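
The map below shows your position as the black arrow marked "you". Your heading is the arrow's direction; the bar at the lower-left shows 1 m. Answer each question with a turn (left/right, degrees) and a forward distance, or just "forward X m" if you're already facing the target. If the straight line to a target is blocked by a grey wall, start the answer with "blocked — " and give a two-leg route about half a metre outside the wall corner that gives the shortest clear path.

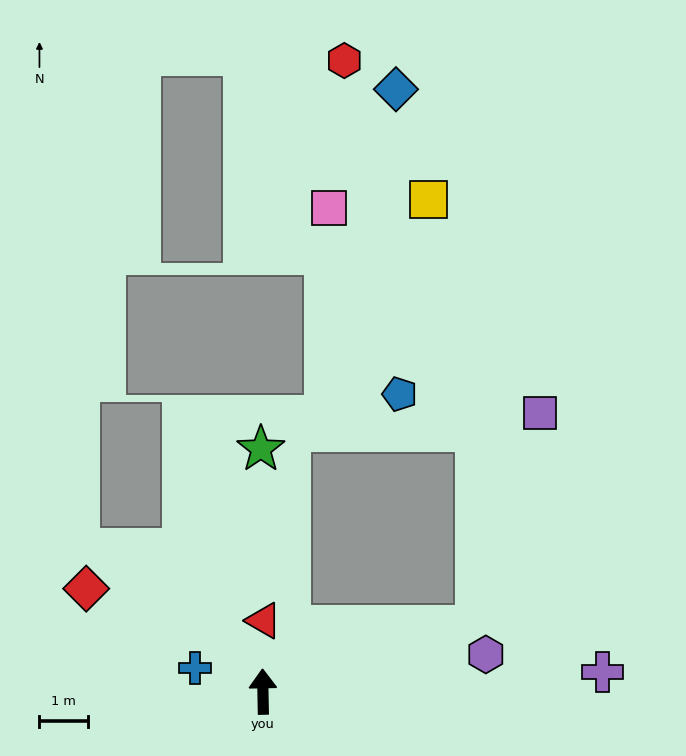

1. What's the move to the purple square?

blocked — turn right 74°, forward 4.6 m, then turn left 56°, forward 4.6 m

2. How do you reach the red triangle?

forward 1.5 m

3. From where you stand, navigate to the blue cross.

turn left 70°, forward 1.5 m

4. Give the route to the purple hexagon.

turn right 82°, forward 4.6 m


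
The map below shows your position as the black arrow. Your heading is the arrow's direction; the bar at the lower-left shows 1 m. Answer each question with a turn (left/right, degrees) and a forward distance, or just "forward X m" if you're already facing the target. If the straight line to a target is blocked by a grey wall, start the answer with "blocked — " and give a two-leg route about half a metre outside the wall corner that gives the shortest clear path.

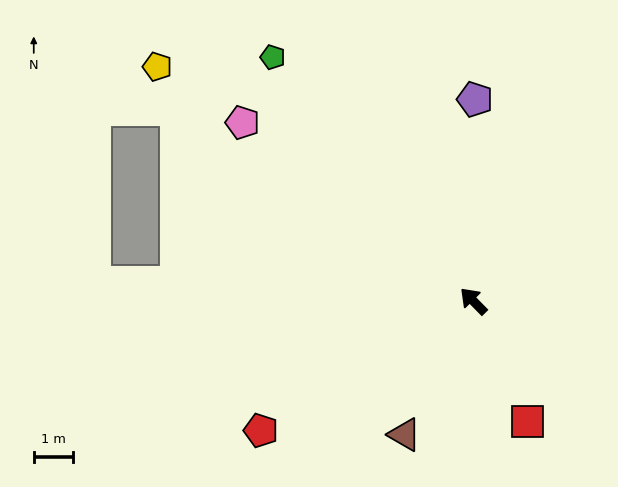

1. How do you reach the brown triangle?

turn left 108°, forward 3.8 m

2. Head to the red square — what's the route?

turn left 160°, forward 3.4 m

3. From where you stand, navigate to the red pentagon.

turn left 77°, forward 6.4 m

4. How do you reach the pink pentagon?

turn left 8°, forward 7.5 m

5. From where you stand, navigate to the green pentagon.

turn right 5°, forward 8.1 m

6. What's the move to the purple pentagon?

turn right 45°, forward 5.2 m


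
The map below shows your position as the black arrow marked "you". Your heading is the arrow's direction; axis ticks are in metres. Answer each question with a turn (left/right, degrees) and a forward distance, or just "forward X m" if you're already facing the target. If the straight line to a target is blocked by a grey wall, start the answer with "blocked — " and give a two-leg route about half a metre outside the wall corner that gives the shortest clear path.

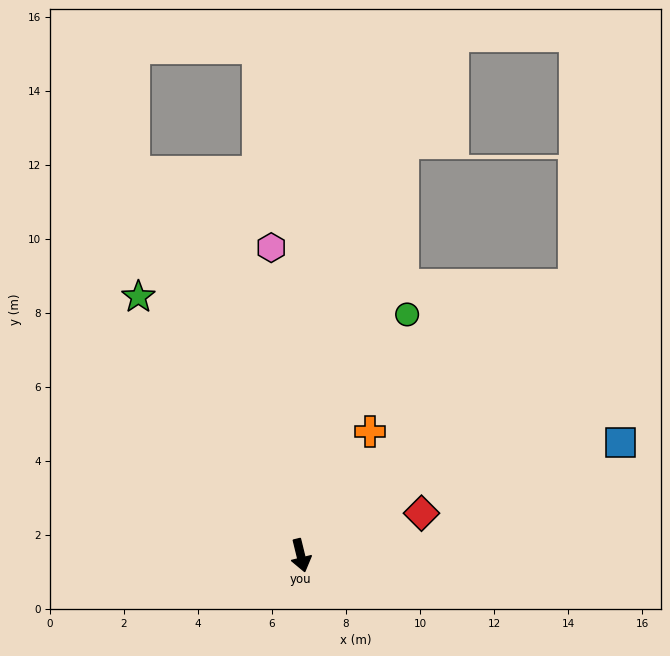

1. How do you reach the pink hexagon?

turn left 172°, forward 8.4 m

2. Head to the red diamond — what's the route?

turn left 96°, forward 3.5 m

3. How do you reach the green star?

turn right 162°, forward 8.2 m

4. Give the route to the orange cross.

turn left 137°, forward 3.8 m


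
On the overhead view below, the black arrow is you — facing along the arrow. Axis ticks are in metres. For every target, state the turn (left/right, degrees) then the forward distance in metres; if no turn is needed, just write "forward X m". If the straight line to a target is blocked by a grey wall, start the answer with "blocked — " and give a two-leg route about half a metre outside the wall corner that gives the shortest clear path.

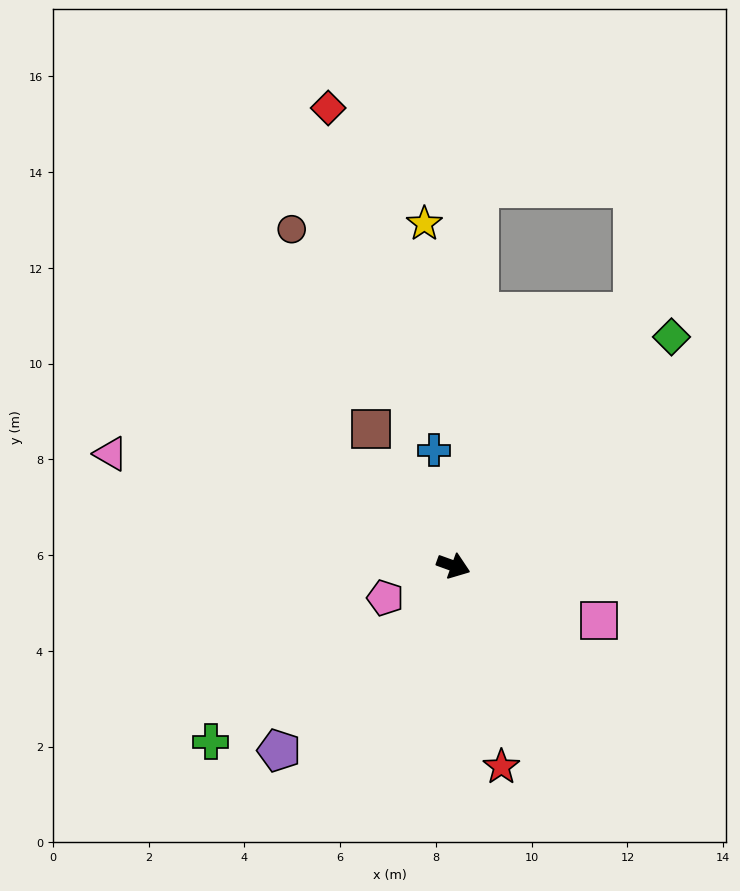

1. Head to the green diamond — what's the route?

turn left 66°, forward 6.6 m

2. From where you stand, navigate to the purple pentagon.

turn right 114°, forward 5.3 m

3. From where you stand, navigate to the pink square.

forward 3.3 m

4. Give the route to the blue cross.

turn left 119°, forward 2.5 m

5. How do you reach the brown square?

turn left 141°, forward 3.3 m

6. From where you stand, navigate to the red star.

turn right 57°, forward 4.3 m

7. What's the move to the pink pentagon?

turn right 135°, forward 1.6 m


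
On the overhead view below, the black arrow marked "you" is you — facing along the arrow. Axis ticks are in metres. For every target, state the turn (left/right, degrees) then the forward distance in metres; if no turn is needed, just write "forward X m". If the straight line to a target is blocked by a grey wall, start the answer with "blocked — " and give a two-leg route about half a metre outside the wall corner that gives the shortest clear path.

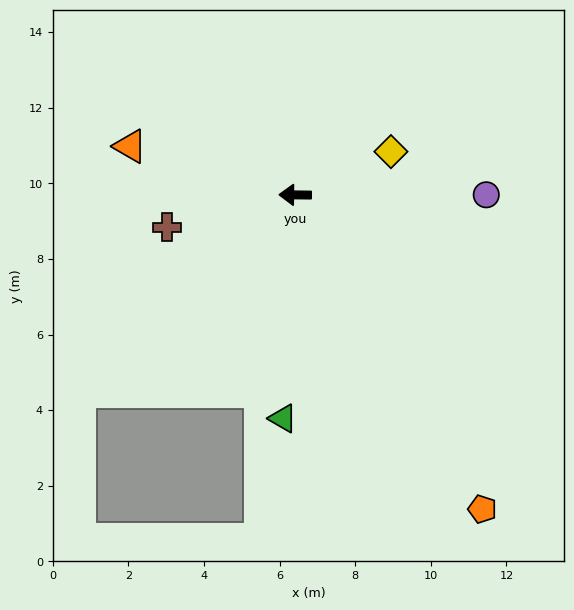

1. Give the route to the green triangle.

turn left 87°, forward 5.9 m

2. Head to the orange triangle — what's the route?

turn right 16°, forward 4.6 m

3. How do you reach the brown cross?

turn left 15°, forward 3.5 m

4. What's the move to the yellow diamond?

turn right 155°, forward 2.8 m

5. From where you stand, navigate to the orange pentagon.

turn left 121°, forward 9.7 m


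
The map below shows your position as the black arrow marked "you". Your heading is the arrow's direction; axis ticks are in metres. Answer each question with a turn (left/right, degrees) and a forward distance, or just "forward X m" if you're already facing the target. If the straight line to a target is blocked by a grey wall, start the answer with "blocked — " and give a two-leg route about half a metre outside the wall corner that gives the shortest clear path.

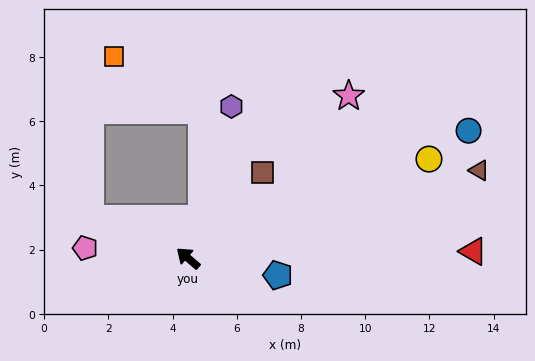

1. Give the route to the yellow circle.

turn right 117°, forward 8.1 m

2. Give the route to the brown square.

turn right 90°, forward 3.5 m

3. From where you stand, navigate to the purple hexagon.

turn right 65°, forward 4.9 m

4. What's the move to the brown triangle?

turn right 123°, forward 9.5 m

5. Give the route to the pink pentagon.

turn left 35°, forward 3.2 m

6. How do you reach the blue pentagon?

turn right 150°, forward 2.8 m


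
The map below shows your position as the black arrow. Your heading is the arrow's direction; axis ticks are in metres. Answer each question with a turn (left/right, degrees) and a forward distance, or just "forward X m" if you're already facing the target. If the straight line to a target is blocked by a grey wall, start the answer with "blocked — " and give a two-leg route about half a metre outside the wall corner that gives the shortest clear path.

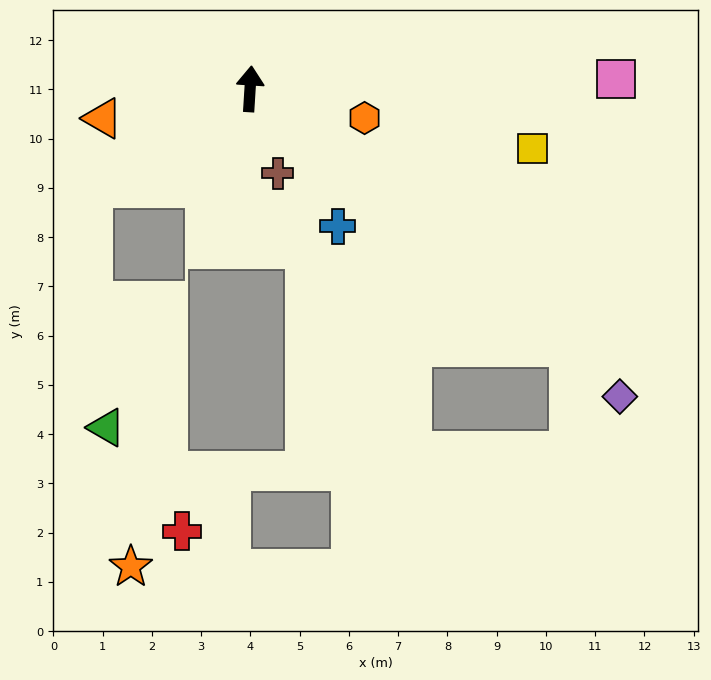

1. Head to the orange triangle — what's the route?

turn left 105°, forward 3.0 m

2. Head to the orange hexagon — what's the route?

turn right 101°, forward 2.4 m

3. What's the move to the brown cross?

turn right 158°, forward 1.8 m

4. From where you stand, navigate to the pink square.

turn right 85°, forward 7.4 m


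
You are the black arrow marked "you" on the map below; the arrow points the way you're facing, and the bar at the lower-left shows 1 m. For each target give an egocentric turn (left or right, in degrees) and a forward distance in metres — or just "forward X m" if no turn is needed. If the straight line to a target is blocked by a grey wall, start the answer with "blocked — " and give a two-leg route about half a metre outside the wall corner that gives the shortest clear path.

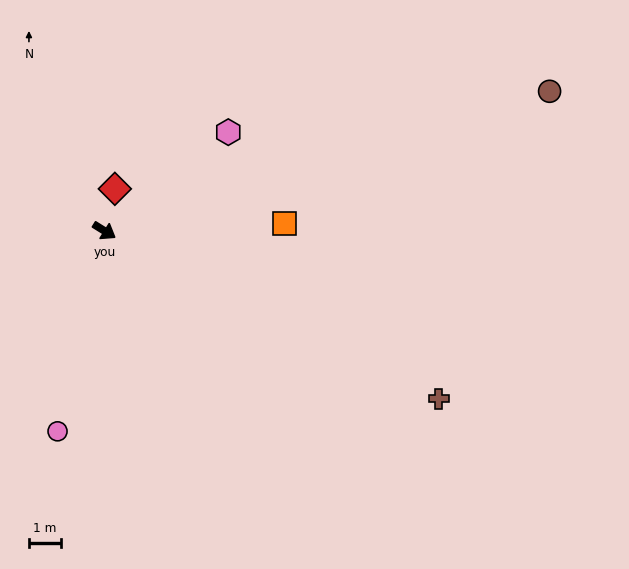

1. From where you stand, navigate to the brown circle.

turn left 49°, forward 14.6 m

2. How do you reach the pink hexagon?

turn left 70°, forward 4.9 m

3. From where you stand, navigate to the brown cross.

turn left 5°, forward 11.7 m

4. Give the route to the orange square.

turn left 34°, forward 5.6 m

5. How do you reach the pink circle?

turn right 71°, forward 6.4 m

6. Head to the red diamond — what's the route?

turn left 108°, forward 1.3 m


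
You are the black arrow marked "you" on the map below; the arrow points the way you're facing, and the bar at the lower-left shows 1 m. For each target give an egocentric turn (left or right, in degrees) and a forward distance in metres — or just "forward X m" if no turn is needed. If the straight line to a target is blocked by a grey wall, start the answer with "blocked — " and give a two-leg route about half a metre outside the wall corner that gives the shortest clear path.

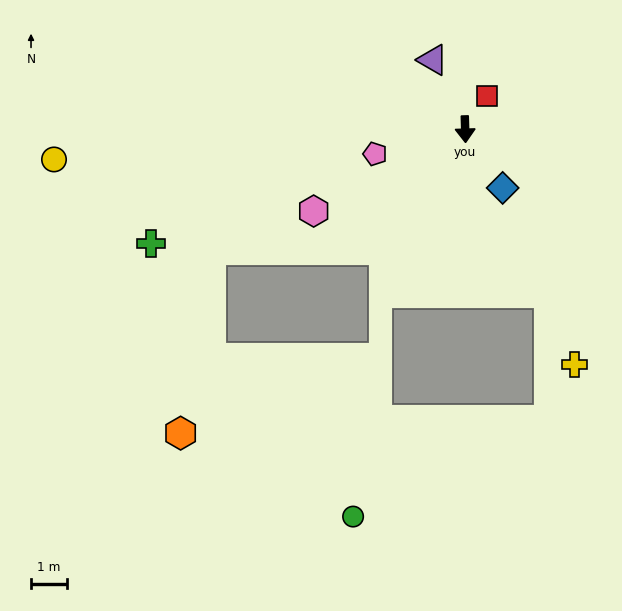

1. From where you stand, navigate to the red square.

turn left 145°, forward 1.1 m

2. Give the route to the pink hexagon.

turn right 63°, forward 4.9 m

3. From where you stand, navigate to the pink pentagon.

turn right 76°, forward 2.6 m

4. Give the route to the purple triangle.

turn right 157°, forward 2.2 m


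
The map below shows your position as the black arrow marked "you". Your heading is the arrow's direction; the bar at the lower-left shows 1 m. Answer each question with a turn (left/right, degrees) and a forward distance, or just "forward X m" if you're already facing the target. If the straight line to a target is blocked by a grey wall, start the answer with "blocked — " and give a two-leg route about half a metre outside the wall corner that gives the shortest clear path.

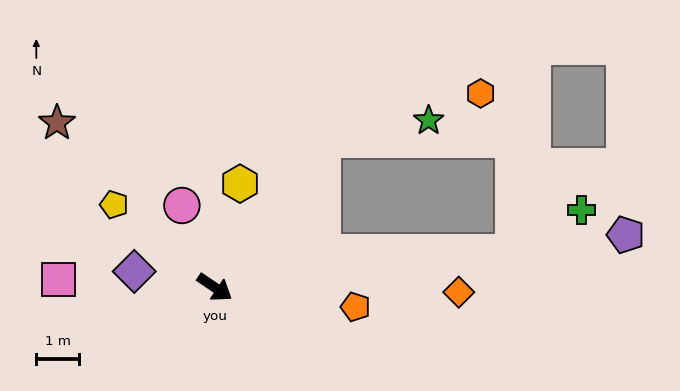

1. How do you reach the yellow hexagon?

turn left 110°, forward 2.5 m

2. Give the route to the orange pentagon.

turn left 26°, forward 3.3 m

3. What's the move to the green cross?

blocked — turn left 41°, forward 7.1 m, then turn left 25°, forward 1.9 m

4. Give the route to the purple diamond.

turn right 157°, forward 1.9 m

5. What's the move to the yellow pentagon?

turn left 175°, forward 3.1 m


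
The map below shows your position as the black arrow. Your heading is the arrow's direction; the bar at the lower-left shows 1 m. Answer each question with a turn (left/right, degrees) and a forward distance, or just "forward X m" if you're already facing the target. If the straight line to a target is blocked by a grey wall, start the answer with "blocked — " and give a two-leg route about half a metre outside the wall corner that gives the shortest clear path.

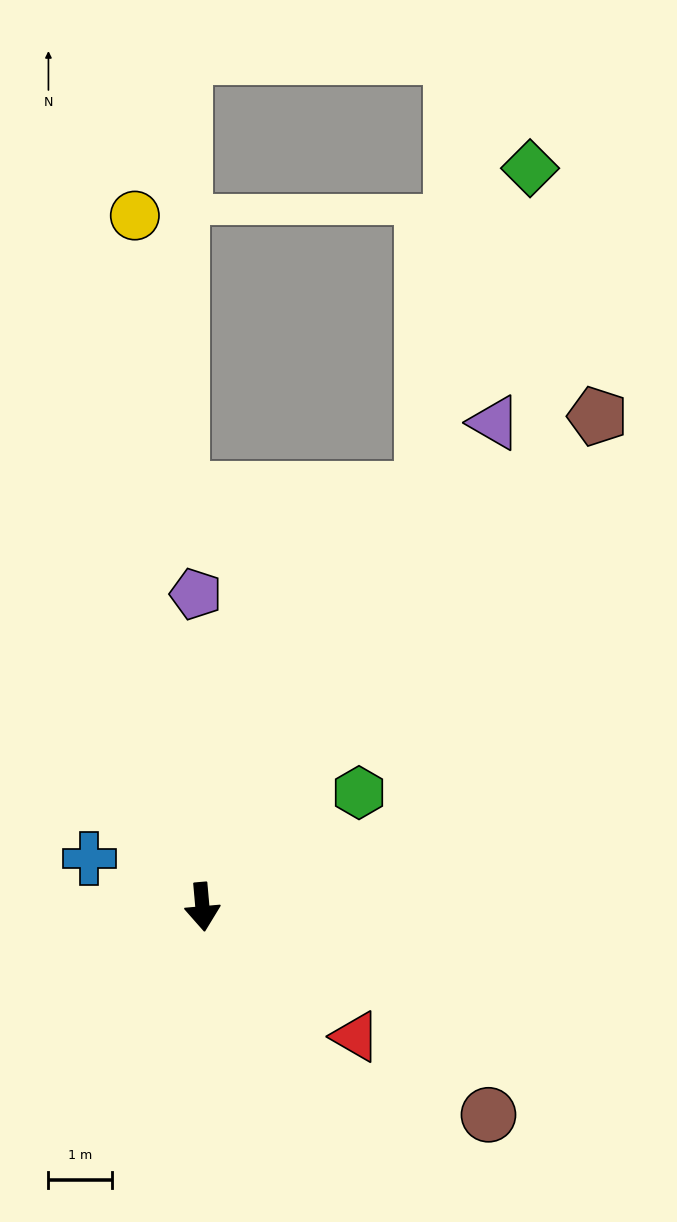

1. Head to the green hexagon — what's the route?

turn left 121°, forward 3.0 m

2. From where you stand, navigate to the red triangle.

turn left 45°, forward 3.1 m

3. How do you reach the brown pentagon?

turn left 136°, forward 9.9 m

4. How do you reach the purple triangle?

turn left 144°, forward 8.9 m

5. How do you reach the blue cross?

turn right 118°, forward 1.9 m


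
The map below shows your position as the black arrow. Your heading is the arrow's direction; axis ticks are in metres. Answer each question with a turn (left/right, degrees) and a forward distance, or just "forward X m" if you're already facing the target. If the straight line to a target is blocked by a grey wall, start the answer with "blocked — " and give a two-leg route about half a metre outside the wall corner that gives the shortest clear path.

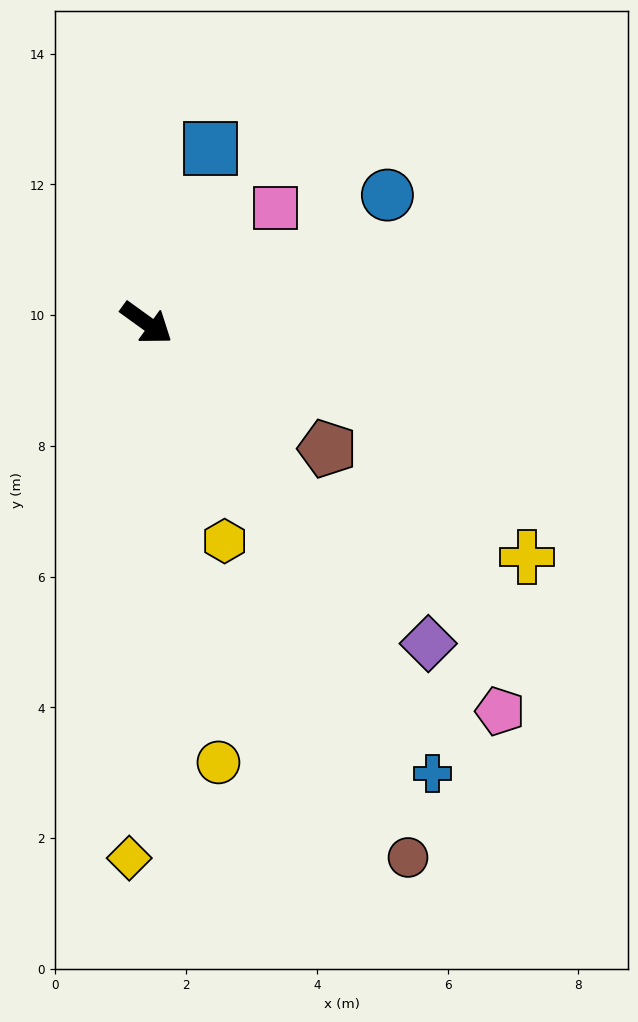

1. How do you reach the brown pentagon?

forward 3.4 m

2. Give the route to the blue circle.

turn left 64°, forward 4.2 m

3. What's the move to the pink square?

turn left 78°, forward 2.6 m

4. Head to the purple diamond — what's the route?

turn right 13°, forward 6.5 m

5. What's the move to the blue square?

turn left 106°, forward 2.8 m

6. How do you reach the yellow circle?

turn right 45°, forward 6.8 m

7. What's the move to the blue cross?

turn right 22°, forward 8.2 m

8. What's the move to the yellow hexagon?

turn right 34°, forward 3.5 m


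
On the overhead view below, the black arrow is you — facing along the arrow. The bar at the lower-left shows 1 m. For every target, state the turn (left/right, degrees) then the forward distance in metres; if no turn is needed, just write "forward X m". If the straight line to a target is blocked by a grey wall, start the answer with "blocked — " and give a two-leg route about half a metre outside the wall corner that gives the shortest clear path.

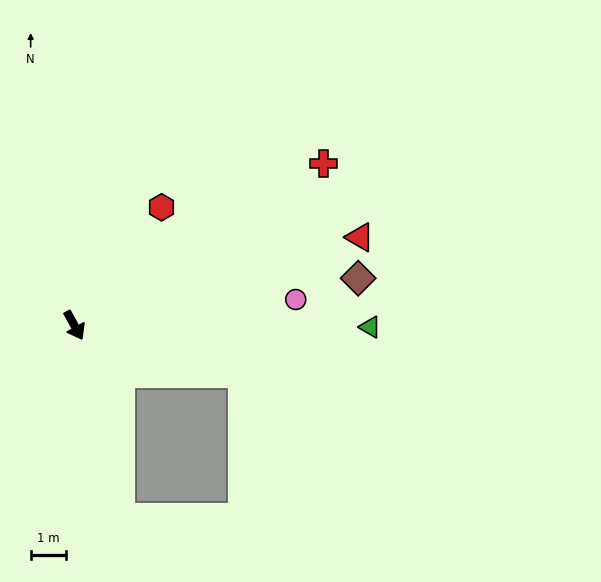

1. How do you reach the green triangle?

turn left 61°, forward 8.3 m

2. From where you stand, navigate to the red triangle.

turn left 78°, forward 8.4 m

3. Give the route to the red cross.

turn left 94°, forward 8.4 m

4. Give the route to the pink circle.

turn left 68°, forward 6.3 m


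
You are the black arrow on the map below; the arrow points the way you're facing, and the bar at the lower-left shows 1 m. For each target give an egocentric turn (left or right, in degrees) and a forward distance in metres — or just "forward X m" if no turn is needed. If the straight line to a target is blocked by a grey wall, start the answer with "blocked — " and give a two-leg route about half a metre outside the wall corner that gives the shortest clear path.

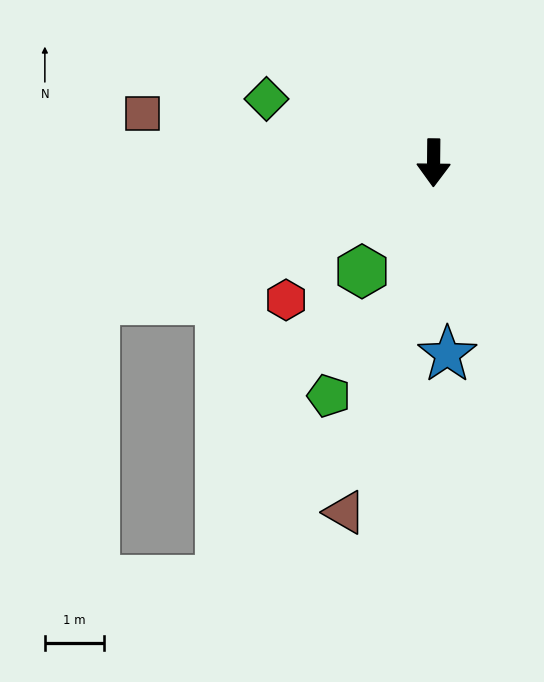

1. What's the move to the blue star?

turn left 5°, forward 3.2 m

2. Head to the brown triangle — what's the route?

turn right 14°, forward 6.1 m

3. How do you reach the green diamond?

turn right 110°, forward 3.0 m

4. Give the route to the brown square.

turn right 99°, forward 5.0 m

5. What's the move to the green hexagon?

turn right 33°, forward 2.2 m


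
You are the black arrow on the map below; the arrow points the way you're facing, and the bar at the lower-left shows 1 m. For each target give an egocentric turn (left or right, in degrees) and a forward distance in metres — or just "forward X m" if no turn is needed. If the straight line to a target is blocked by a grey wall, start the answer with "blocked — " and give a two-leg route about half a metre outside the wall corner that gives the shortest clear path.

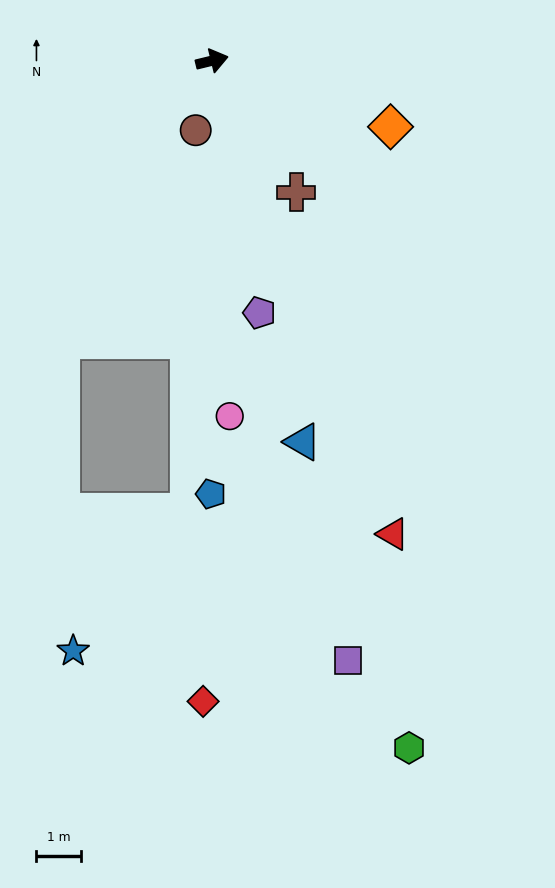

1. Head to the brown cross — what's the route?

turn right 71°, forward 3.5 m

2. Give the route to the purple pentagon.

turn right 93°, forward 5.8 m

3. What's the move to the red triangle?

turn right 83°, forward 11.4 m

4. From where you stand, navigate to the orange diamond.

turn right 34°, forward 4.3 m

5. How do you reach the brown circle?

turn right 117°, forward 1.6 m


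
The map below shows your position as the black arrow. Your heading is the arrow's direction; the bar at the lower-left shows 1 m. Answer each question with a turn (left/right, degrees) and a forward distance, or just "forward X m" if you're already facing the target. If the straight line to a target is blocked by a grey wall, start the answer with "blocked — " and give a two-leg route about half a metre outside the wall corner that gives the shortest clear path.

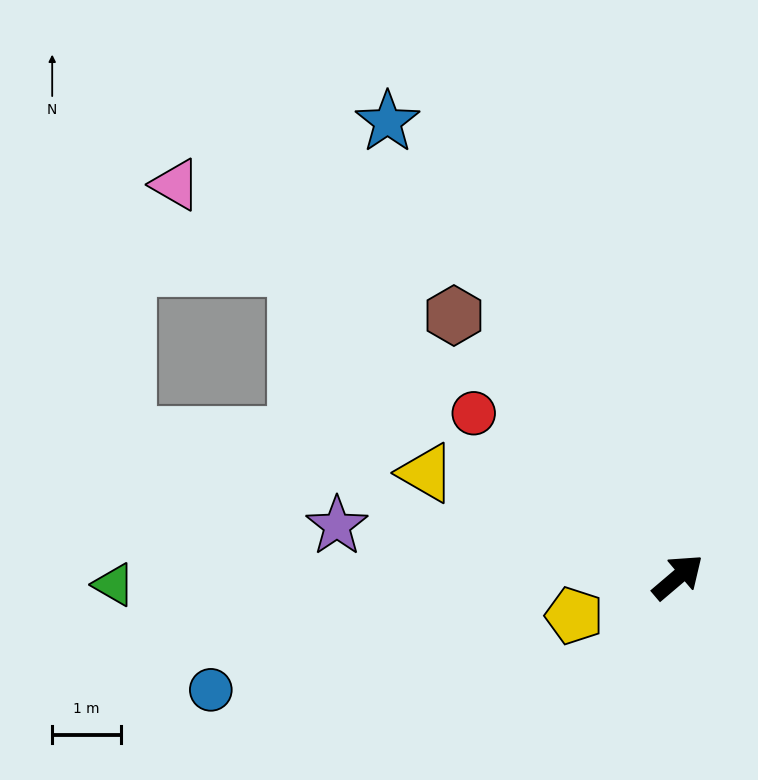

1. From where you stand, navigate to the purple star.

turn left 131°, forward 5.0 m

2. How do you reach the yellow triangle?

turn left 117°, forward 4.0 m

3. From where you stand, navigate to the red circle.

turn left 101°, forward 3.8 m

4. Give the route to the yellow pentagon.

turn left 160°, forward 1.6 m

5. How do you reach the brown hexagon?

turn left 90°, forward 5.0 m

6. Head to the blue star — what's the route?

turn left 82°, forward 7.9 m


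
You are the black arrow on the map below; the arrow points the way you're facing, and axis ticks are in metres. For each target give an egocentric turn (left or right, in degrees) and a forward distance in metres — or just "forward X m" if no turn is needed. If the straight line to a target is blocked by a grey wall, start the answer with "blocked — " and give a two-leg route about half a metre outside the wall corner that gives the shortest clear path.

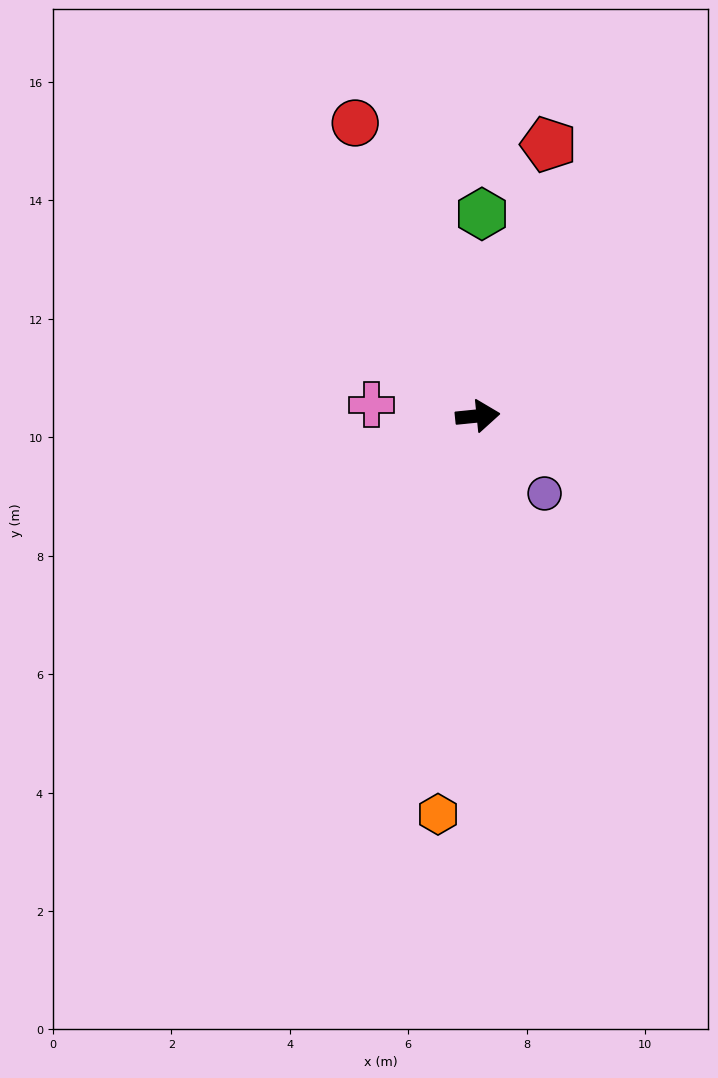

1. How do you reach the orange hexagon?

turn right 101°, forward 6.8 m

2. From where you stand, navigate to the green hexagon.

turn left 83°, forward 3.4 m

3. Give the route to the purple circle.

turn right 55°, forward 1.7 m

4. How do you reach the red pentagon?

turn left 70°, forward 4.7 m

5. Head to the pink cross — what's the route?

turn left 168°, forward 1.8 m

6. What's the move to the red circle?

turn left 107°, forward 5.4 m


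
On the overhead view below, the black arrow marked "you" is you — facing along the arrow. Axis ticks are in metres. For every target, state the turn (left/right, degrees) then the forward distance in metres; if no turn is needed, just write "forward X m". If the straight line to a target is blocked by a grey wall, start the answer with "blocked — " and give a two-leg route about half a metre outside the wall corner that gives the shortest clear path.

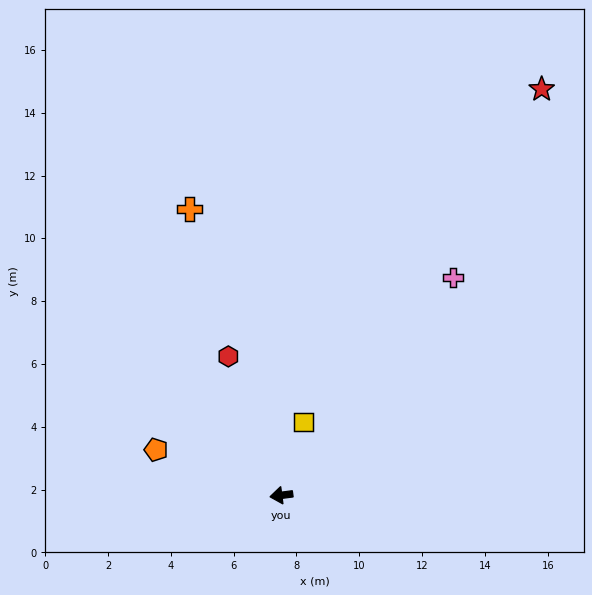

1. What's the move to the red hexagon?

turn right 76°, forward 4.7 m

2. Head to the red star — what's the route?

turn right 130°, forward 15.4 m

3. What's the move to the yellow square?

turn right 114°, forward 2.4 m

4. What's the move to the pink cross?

turn right 136°, forward 8.8 m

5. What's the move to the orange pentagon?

turn right 27°, forward 4.2 m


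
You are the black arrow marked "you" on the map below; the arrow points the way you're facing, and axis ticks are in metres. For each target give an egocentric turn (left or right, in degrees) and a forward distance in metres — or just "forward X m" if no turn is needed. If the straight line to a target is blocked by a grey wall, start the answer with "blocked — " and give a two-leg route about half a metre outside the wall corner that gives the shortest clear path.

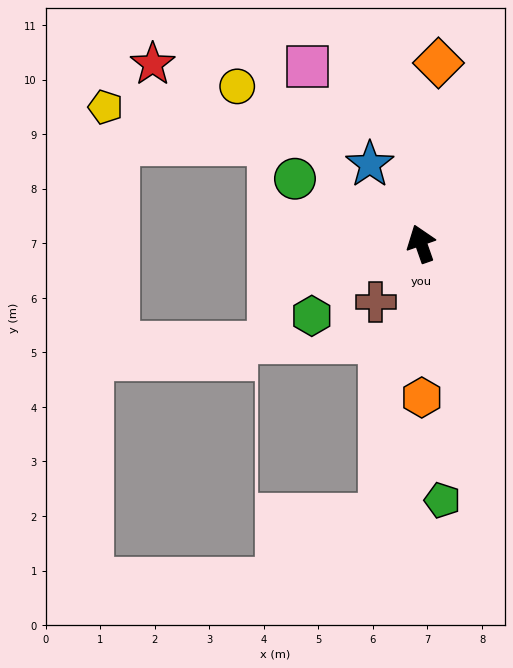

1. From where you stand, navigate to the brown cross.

turn left 123°, forward 1.4 m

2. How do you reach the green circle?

turn left 43°, forward 2.6 m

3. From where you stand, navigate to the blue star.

turn left 14°, forward 1.7 m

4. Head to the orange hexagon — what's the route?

turn left 161°, forward 2.8 m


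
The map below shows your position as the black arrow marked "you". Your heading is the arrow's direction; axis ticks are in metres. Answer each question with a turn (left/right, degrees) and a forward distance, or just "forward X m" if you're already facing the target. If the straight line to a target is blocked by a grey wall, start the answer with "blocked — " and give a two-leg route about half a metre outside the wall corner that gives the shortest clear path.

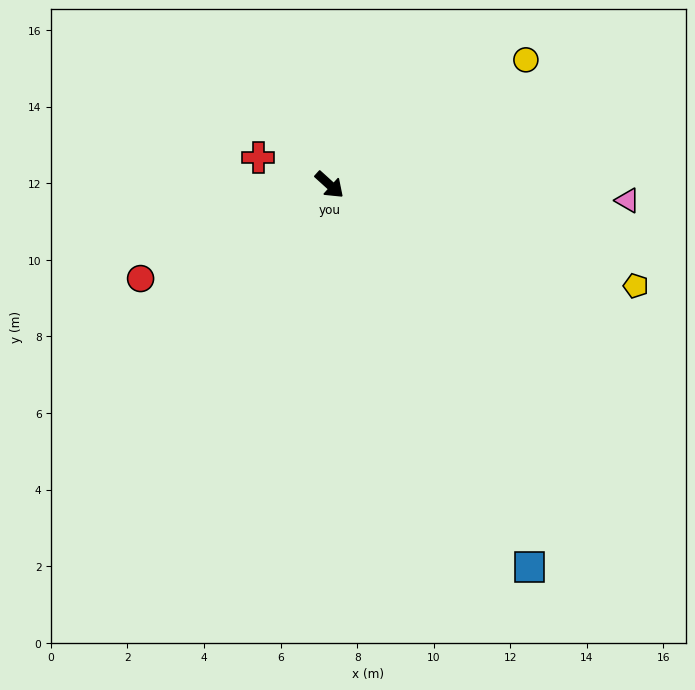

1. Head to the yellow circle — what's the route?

turn left 75°, forward 6.1 m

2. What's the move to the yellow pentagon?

turn left 24°, forward 8.4 m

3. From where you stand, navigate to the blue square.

turn right 20°, forward 11.3 m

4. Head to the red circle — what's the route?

turn right 111°, forward 5.5 m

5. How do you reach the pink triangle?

turn left 39°, forward 7.8 m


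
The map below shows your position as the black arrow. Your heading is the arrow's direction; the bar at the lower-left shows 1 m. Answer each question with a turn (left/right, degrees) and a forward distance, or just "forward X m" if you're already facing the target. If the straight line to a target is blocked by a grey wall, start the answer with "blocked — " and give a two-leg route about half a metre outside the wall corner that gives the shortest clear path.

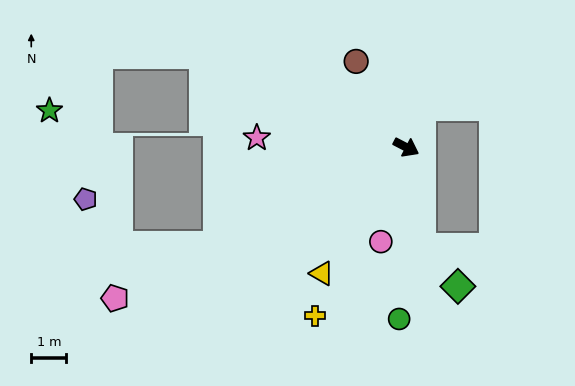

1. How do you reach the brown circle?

turn left 148°, forward 2.8 m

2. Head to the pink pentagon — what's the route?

turn right 125°, forward 9.3 m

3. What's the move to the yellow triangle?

turn right 96°, forward 4.3 m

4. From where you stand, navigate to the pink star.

turn right 156°, forward 4.3 m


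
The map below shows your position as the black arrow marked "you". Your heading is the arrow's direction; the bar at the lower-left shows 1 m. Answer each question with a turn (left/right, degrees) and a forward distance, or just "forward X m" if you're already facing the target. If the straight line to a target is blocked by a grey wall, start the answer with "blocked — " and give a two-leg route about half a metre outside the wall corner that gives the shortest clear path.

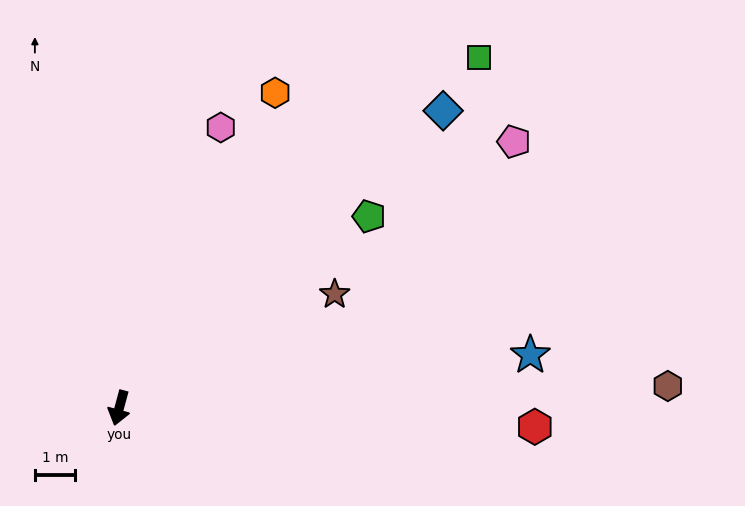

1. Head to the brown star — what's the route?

turn left 133°, forward 6.1 m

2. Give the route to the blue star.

turn left 112°, forward 10.4 m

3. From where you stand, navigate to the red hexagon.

turn left 103°, forward 10.4 m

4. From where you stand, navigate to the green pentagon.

turn left 143°, forward 7.9 m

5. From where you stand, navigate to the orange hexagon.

turn left 169°, forward 8.8 m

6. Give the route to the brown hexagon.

turn left 107°, forward 13.8 m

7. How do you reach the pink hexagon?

turn left 175°, forward 7.5 m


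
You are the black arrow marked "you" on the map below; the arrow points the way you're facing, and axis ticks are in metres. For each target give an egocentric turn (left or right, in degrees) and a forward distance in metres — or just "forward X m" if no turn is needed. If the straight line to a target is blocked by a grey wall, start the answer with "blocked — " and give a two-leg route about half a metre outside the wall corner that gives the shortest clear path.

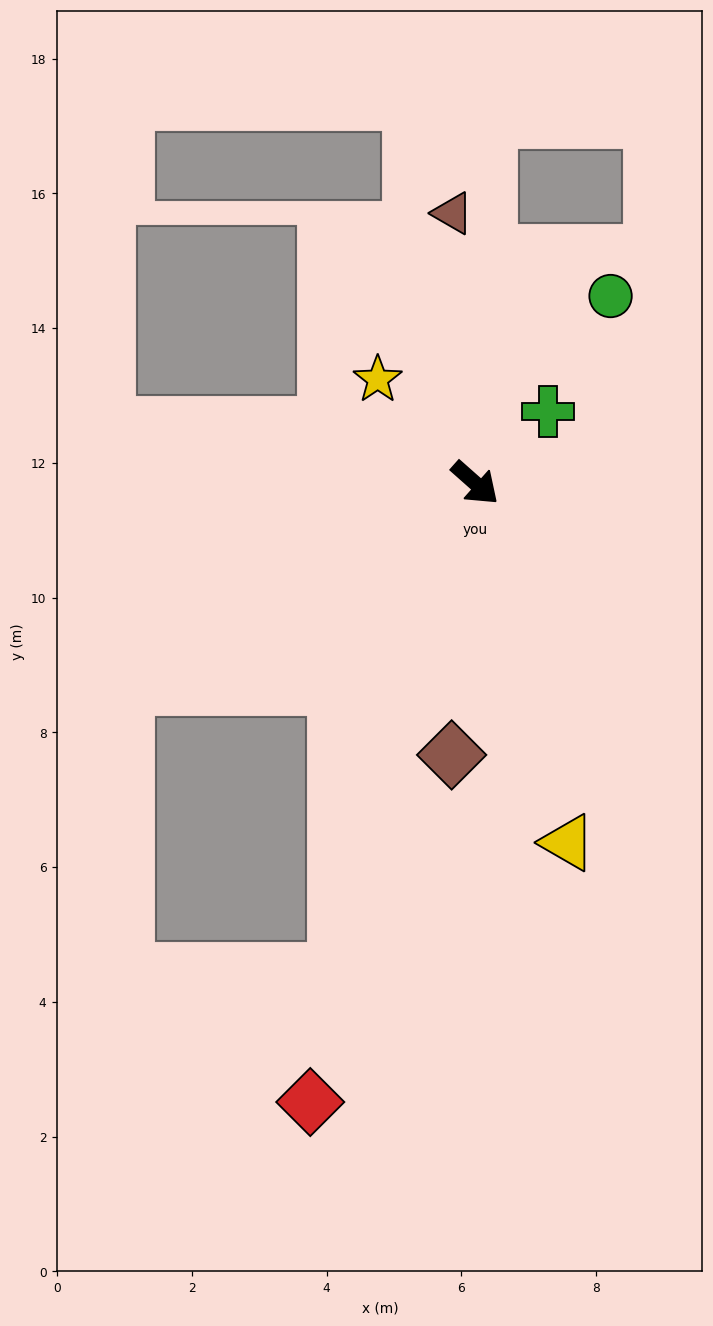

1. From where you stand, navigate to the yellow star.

turn left 175°, forward 2.1 m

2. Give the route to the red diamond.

turn right 63°, forward 9.5 m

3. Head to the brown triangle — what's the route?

turn left 136°, forward 4.0 m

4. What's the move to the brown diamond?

turn right 53°, forward 4.0 m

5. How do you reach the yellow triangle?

turn right 34°, forward 5.5 m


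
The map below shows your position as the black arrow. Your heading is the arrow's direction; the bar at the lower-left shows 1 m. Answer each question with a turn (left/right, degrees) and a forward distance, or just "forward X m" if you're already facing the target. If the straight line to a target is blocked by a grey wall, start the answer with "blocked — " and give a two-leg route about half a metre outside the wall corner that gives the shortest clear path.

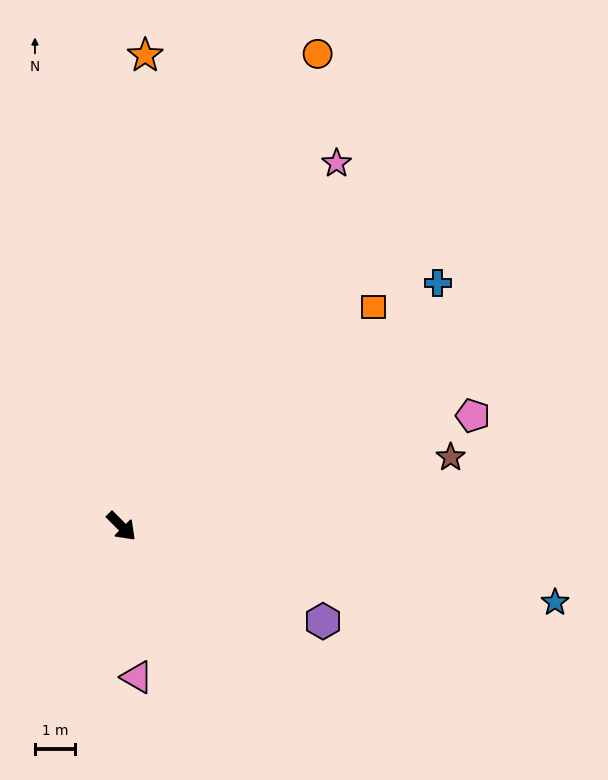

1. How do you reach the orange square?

turn left 86°, forward 8.3 m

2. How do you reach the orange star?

turn left 132°, forward 11.7 m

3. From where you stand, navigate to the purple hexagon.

turn left 20°, forward 5.5 m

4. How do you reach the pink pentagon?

turn left 63°, forward 9.2 m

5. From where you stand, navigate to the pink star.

turn left 104°, forward 10.5 m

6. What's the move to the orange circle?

turn left 113°, forward 12.7 m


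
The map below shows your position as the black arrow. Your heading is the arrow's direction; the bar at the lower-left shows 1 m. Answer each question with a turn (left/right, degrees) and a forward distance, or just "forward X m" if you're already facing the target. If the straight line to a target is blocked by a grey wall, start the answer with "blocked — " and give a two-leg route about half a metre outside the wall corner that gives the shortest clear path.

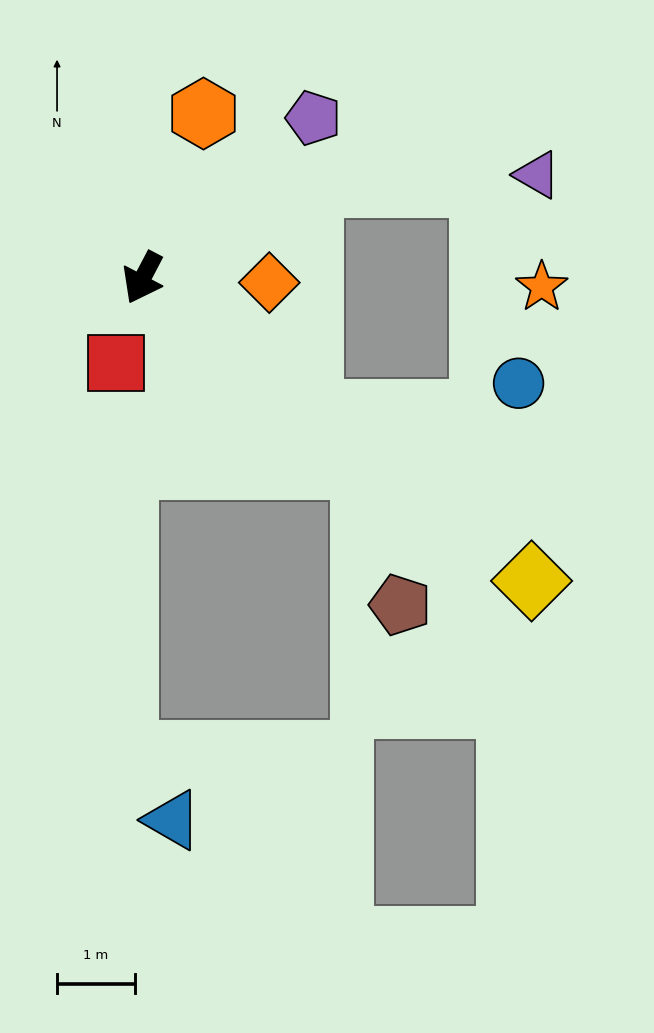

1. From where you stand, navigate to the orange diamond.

turn left 116°, forward 1.6 m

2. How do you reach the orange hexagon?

turn right 173°, forward 2.3 m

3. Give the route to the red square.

turn left 10°, forward 1.2 m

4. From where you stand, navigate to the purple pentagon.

turn left 161°, forward 3.0 m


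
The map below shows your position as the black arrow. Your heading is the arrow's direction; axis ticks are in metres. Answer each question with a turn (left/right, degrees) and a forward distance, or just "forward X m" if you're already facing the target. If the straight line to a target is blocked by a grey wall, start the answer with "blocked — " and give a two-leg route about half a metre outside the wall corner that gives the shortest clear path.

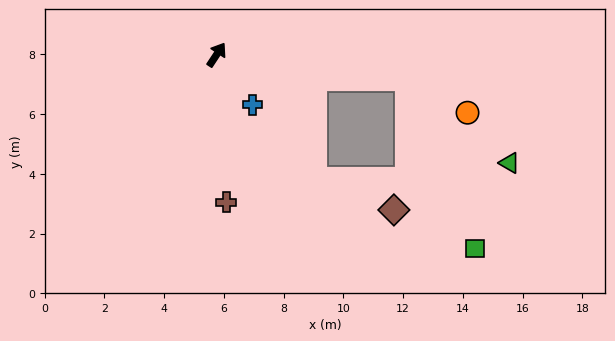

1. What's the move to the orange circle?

blocked — turn right 64°, forward 6.4 m, then turn right 22°, forward 2.3 m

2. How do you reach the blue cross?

turn right 111°, forward 2.1 m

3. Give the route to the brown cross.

turn right 143°, forward 4.9 m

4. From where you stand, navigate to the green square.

blocked — turn right 64°, forward 6.4 m, then turn right 61°, forward 6.1 m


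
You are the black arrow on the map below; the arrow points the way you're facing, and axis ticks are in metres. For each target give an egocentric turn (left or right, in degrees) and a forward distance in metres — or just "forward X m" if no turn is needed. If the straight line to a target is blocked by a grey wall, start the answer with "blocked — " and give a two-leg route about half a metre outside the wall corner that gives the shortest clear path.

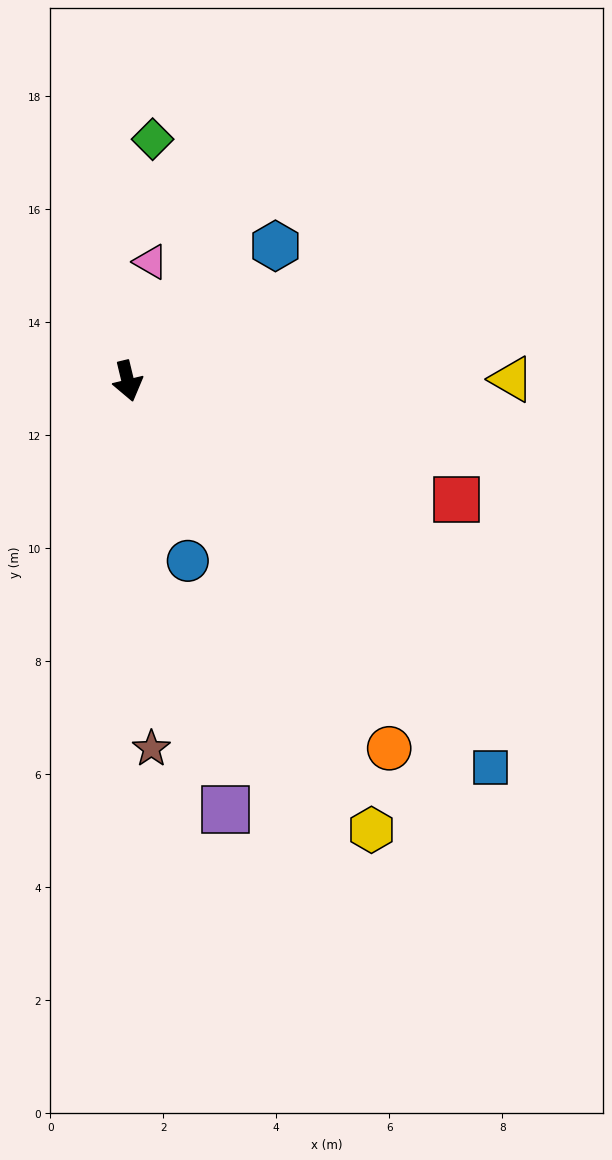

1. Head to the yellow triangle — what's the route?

turn left 77°, forward 6.8 m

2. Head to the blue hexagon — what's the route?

turn left 119°, forward 3.5 m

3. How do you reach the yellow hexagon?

turn left 15°, forward 9.0 m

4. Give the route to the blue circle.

turn left 5°, forward 3.4 m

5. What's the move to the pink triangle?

turn left 156°, forward 2.1 m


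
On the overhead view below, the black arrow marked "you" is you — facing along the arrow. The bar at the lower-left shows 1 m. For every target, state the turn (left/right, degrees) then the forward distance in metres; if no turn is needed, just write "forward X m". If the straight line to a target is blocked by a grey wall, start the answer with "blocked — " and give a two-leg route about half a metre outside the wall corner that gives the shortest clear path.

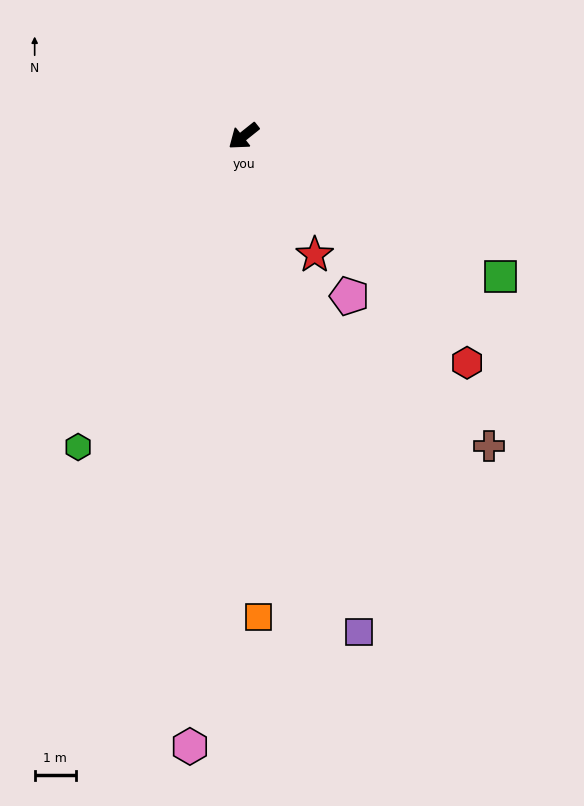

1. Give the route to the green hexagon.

turn left 23°, forward 8.5 m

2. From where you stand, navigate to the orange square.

turn left 53°, forward 11.7 m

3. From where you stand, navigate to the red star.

turn left 82°, forward 3.4 m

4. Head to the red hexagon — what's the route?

turn left 96°, forward 7.7 m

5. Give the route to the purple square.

turn left 64°, forward 12.3 m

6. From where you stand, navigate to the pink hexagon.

turn left 46°, forward 14.9 m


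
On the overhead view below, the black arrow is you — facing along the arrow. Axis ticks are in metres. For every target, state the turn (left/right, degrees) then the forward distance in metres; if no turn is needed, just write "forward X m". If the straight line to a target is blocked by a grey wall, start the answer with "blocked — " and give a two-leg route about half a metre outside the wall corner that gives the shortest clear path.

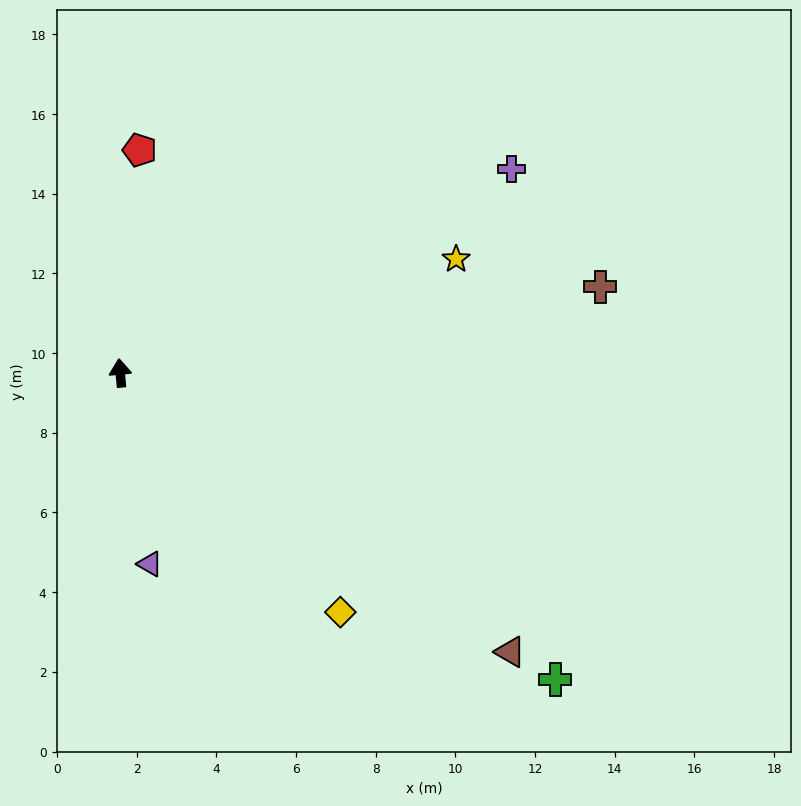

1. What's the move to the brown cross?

turn right 85°, forward 12.2 m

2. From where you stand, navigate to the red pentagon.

turn right 10°, forward 5.6 m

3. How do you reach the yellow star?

turn right 77°, forward 8.9 m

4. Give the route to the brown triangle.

turn right 131°, forward 12.0 m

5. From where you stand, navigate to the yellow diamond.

turn right 143°, forward 8.2 m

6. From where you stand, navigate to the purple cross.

turn right 68°, forward 11.1 m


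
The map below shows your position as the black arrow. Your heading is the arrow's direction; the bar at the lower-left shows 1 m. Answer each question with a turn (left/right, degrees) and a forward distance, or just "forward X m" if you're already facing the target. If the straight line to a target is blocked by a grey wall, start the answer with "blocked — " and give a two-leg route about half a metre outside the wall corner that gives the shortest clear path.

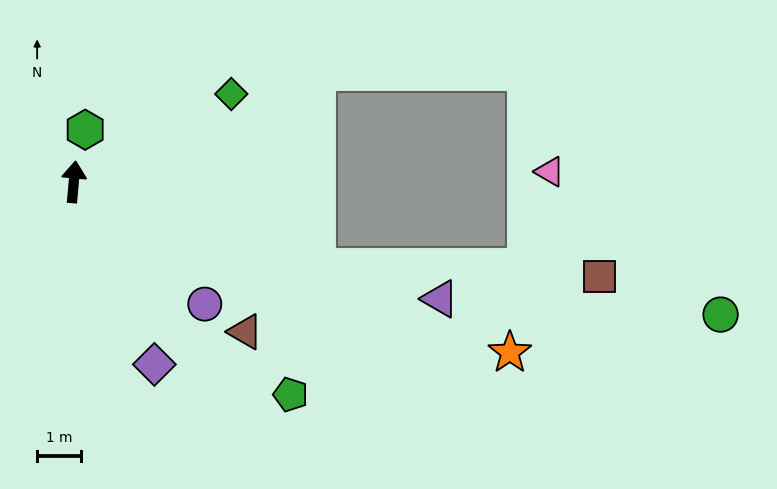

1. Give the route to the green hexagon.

turn right 7°, forward 1.2 m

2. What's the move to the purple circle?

turn right 128°, forward 4.1 m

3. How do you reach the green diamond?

turn right 56°, forward 4.1 m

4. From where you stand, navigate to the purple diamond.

turn right 151°, forward 4.6 m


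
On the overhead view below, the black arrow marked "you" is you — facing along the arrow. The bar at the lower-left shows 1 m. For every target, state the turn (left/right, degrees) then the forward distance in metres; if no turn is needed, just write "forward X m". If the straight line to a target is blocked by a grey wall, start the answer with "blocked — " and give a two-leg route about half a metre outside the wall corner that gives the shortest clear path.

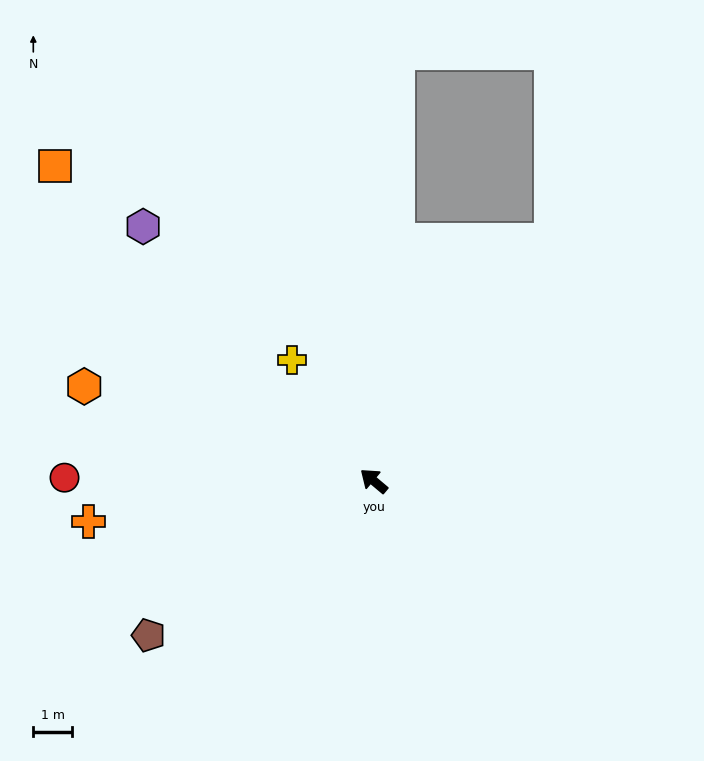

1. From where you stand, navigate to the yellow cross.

turn right 16°, forward 3.8 m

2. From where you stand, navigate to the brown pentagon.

turn left 75°, forward 7.0 m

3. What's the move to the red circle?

turn left 39°, forward 7.9 m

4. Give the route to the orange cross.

turn left 48°, forward 7.4 m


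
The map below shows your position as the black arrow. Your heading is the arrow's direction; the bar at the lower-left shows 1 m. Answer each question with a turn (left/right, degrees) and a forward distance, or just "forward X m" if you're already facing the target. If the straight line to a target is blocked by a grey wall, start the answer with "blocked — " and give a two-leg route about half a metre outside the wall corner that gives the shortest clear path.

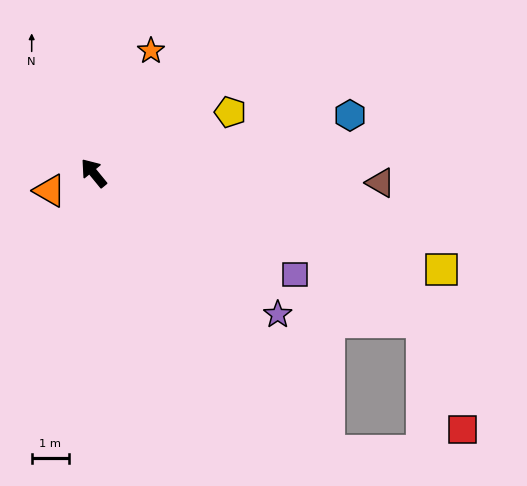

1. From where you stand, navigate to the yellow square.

turn right 145°, forward 9.6 m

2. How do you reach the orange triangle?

turn left 73°, forward 1.3 m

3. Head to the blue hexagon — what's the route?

turn right 117°, forward 7.0 m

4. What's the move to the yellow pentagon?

turn right 105°, forward 4.0 m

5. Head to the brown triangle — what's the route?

turn right 131°, forward 7.6 m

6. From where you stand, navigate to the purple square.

turn right 156°, forward 6.0 m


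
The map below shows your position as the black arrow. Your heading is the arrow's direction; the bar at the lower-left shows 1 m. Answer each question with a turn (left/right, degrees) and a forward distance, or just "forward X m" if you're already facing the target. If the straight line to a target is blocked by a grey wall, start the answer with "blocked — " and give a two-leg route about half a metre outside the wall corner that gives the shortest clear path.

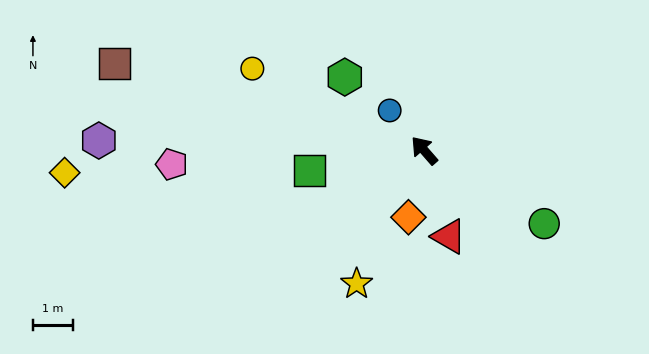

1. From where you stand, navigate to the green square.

turn left 59°, forward 2.9 m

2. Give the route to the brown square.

turn left 33°, forward 8.0 m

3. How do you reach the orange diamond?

turn left 126°, forward 1.7 m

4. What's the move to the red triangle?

turn left 155°, forward 2.2 m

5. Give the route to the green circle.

turn right 163°, forward 3.5 m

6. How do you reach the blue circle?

forward 1.3 m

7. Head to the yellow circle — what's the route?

turn left 23°, forward 4.8 m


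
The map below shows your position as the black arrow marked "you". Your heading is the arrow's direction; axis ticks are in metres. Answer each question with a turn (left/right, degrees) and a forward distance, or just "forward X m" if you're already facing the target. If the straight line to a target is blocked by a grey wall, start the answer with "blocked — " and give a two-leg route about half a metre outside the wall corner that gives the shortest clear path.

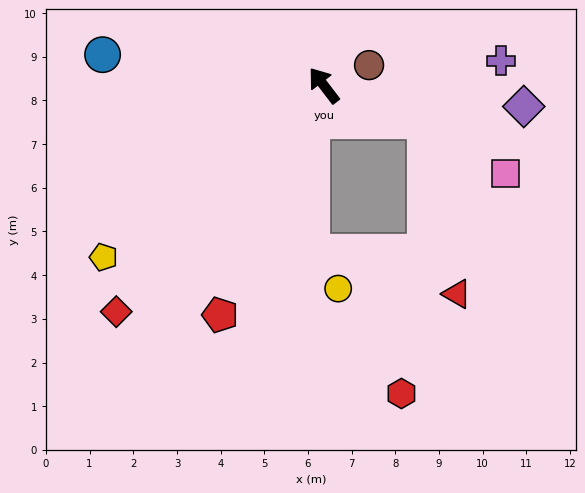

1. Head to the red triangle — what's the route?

blocked — turn right 146°, forward 2.5 m, then turn right 61°, forward 4.0 m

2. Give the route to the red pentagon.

turn left 118°, forward 5.8 m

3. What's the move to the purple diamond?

turn right 133°, forward 4.6 m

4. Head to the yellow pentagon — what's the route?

turn left 91°, forward 6.4 m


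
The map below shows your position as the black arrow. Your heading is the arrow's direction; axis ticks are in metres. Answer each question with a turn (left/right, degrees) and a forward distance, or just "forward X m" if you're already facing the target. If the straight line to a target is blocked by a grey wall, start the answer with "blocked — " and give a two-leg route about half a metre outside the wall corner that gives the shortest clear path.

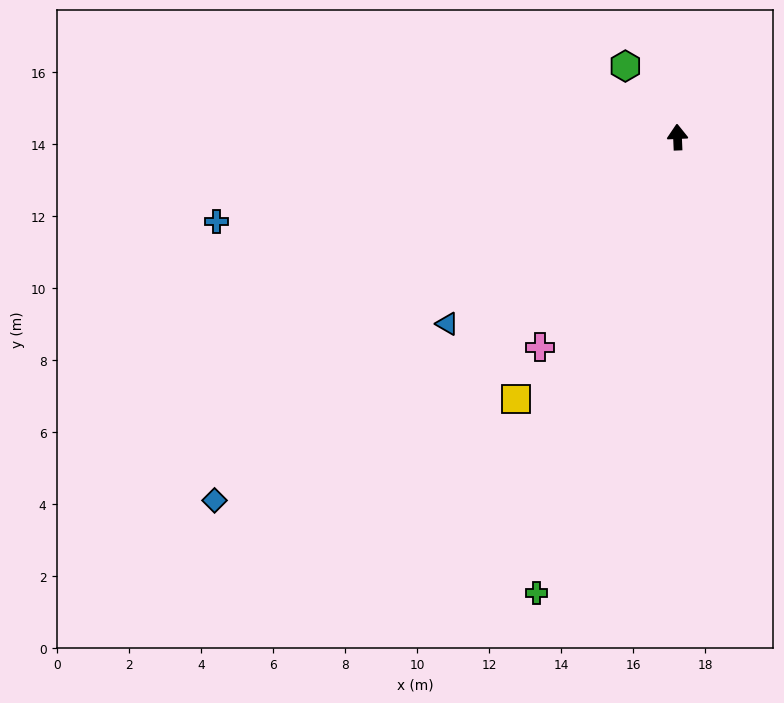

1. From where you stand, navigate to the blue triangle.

turn left 127°, forward 8.2 m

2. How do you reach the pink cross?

turn left 144°, forward 7.0 m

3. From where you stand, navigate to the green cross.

turn left 160°, forward 13.2 m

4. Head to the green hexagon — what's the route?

turn left 34°, forward 2.4 m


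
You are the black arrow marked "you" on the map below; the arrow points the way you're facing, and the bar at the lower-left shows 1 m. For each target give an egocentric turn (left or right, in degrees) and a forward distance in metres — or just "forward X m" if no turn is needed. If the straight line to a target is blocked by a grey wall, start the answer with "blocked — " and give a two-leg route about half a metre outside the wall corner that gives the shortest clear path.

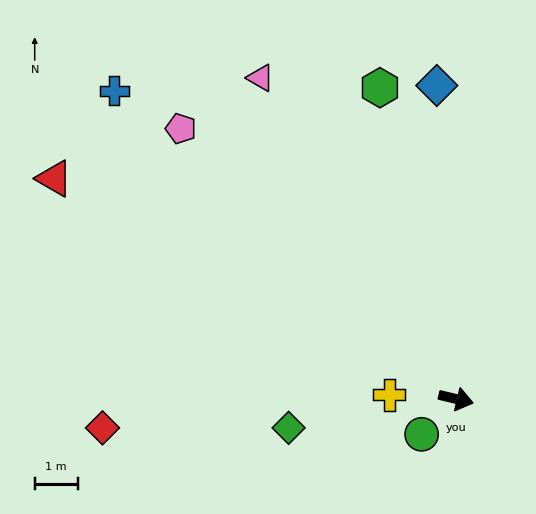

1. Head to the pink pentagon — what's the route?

turn left 149°, forward 9.0 m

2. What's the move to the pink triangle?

turn left 135°, forward 8.8 m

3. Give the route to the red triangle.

turn left 165°, forward 10.7 m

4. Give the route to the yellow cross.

turn right 170°, forward 1.6 m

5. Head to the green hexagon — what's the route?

turn left 117°, forward 7.5 m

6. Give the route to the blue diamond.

turn left 107°, forward 7.3 m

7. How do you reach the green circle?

turn right 121°, forward 1.2 m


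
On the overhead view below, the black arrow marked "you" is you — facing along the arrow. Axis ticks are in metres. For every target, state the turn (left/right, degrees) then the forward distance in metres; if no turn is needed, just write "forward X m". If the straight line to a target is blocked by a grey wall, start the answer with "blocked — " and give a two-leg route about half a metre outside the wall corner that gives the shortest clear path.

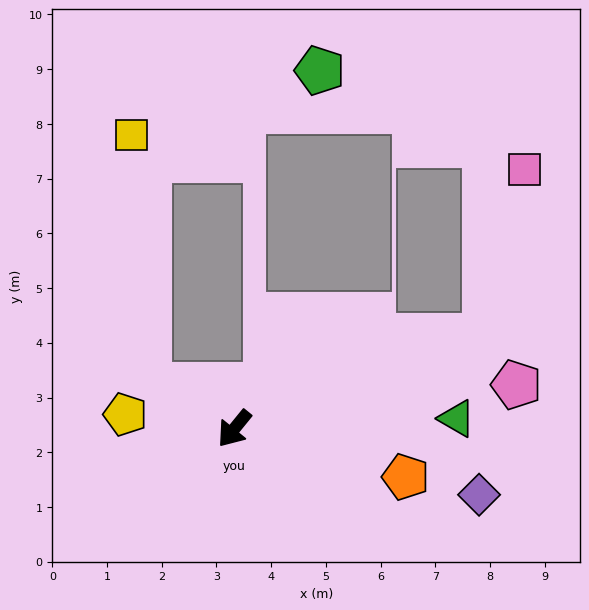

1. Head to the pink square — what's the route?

blocked — turn left 149°, forward 4.9 m, then turn left 57°, forward 3.1 m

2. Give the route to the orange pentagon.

turn left 113°, forward 3.3 m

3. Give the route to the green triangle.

turn left 132°, forward 4.1 m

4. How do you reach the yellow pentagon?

turn right 58°, forward 2.0 m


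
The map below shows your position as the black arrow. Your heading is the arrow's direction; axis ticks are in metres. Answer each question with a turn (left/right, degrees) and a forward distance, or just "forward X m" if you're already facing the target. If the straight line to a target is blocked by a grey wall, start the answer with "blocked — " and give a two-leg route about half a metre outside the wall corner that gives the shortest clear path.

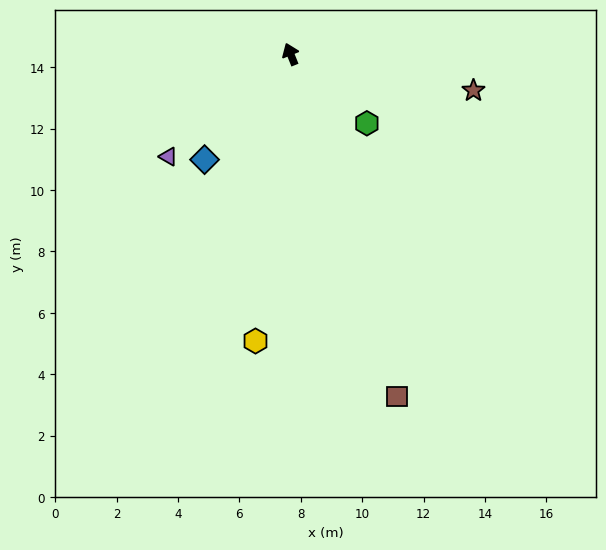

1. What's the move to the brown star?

turn right 123°, forward 6.1 m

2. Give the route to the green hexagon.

turn right 154°, forward 3.4 m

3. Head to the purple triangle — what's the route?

turn left 108°, forward 5.2 m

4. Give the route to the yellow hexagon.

turn left 151°, forward 9.4 m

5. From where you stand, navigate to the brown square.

turn left 175°, forward 11.7 m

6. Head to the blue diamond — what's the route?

turn left 119°, forward 4.4 m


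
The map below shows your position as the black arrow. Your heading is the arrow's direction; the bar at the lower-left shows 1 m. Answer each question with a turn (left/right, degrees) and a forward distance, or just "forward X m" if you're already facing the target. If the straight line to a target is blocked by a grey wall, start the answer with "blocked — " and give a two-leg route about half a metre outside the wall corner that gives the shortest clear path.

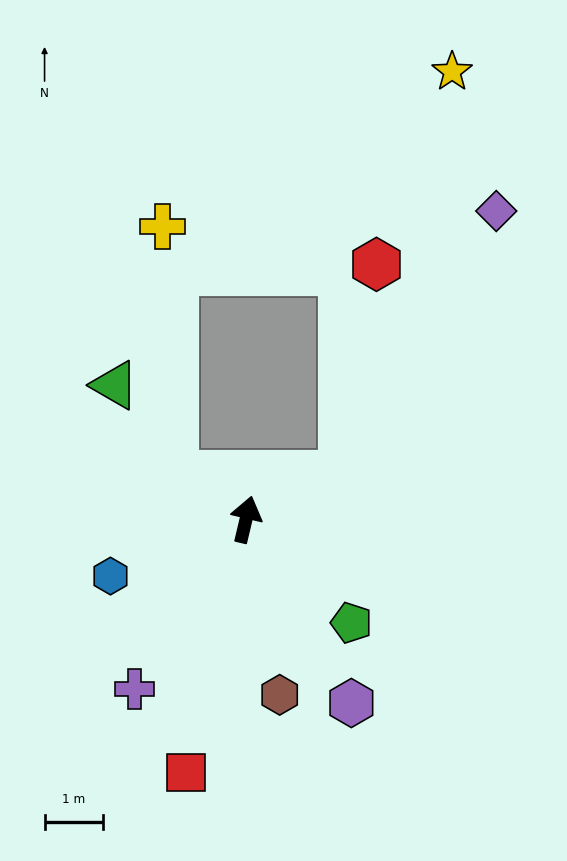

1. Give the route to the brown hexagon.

turn right 156°, forward 3.1 m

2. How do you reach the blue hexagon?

turn left 126°, forward 2.5 m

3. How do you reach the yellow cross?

blocked — turn left 72°, forward 1.5 m, then turn right 56°, forward 4.3 m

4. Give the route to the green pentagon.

turn right 121°, forward 2.5 m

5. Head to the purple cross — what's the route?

turn left 160°, forward 3.5 m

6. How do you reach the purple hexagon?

turn right 137°, forward 3.6 m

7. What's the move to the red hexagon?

blocked — turn right 52°, forward 1.8 m, then turn left 56°, forward 3.7 m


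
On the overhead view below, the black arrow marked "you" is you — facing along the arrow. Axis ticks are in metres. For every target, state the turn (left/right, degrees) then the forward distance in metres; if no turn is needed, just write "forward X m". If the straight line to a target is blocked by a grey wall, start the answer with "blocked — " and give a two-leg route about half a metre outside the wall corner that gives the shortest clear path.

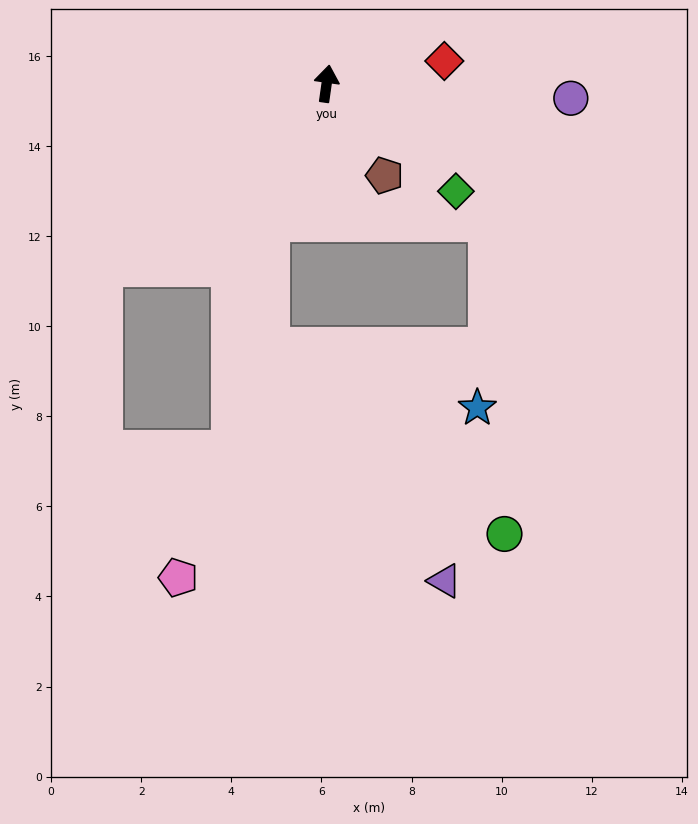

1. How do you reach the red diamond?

turn right 71°, forward 2.7 m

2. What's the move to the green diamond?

turn right 122°, forward 3.7 m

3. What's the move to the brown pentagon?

turn right 140°, forward 2.4 m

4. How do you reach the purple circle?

turn right 85°, forward 5.4 m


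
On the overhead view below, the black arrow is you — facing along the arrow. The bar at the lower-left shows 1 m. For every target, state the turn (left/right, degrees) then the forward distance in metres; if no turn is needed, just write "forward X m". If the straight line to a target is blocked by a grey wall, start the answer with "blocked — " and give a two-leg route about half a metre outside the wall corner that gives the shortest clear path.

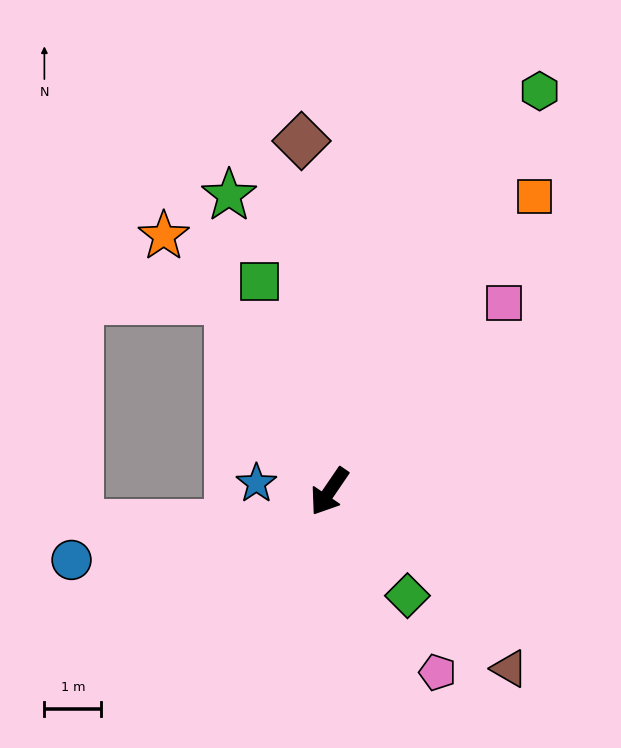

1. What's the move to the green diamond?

turn left 71°, forward 2.3 m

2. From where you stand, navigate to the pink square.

turn left 171°, forward 4.5 m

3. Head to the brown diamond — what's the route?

turn right 141°, forward 6.2 m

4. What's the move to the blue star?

turn right 62°, forward 1.3 m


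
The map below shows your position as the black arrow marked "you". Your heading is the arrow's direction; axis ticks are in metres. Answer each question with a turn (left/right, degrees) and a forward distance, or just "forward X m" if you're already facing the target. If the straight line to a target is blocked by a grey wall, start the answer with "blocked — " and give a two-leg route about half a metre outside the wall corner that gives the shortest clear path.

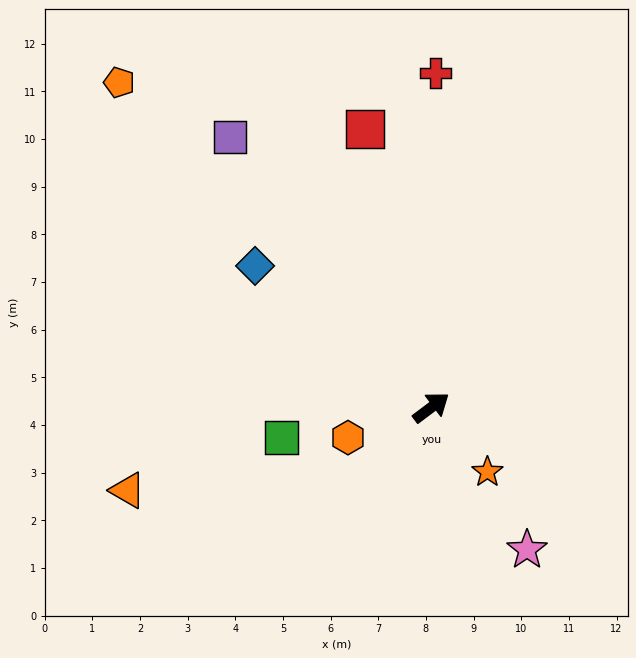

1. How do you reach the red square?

turn left 66°, forward 6.0 m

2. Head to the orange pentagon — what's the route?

turn left 97°, forward 9.5 m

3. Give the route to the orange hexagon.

turn left 163°, forward 1.9 m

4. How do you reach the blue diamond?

turn left 104°, forward 4.7 m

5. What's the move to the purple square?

turn left 90°, forward 7.1 m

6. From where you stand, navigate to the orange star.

turn right 86°, forward 1.8 m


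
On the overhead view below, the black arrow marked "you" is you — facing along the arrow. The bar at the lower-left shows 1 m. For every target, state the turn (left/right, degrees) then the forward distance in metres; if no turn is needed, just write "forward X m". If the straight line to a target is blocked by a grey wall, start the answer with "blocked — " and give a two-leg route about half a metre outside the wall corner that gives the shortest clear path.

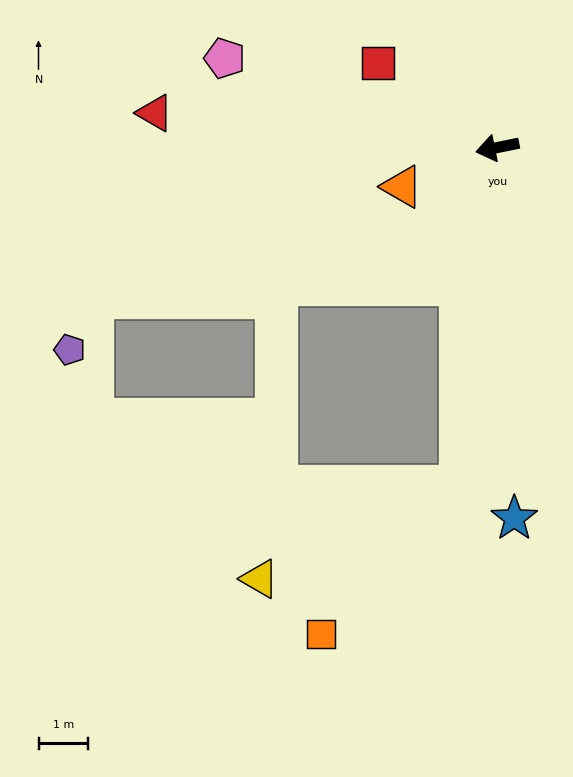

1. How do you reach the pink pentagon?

turn right 30°, forward 5.8 m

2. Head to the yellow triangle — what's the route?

blocked — turn left 72°, forward 6.9 m, then turn right 59°, forward 4.5 m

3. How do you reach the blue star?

turn left 81°, forward 7.5 m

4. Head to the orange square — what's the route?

blocked — turn left 72°, forward 6.9 m, then turn right 37°, forward 4.1 m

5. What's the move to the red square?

turn right 47°, forward 3.0 m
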